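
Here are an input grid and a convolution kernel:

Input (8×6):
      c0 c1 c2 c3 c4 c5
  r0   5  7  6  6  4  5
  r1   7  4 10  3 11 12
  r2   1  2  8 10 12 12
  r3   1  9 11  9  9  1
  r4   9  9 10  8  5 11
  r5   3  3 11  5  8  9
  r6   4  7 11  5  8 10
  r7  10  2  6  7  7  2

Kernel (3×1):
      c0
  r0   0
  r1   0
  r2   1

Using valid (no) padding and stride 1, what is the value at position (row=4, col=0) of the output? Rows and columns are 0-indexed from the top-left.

The receptive field on the input at this output position is [9 / 3 / 4]. Elementwise product with the kernel and sum: 4·1.

4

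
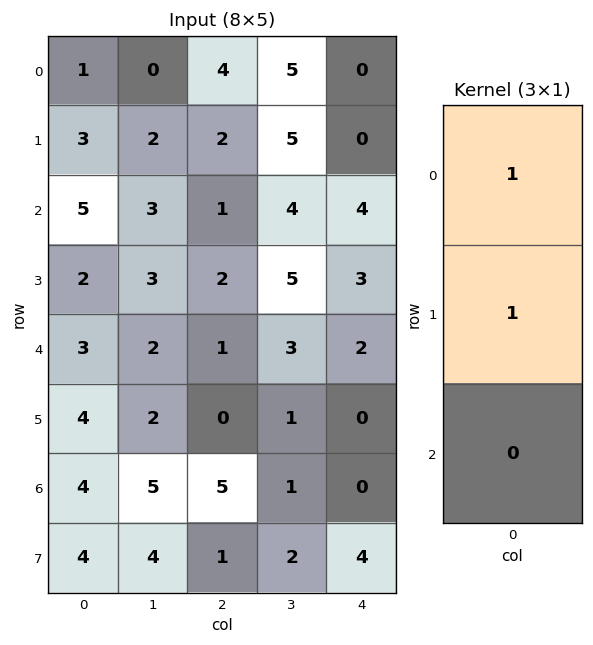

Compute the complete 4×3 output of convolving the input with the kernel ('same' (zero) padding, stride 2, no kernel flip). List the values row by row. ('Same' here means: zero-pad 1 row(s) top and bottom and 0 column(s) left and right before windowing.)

1 4 0
8 3 4
5 3 5
8 5 0

Output[0,0]: The receptive field on the zero-padded input at this output position is [0 / 1 / 3]. Elementwise product with the kernel and sum: 0·1 + 1·1.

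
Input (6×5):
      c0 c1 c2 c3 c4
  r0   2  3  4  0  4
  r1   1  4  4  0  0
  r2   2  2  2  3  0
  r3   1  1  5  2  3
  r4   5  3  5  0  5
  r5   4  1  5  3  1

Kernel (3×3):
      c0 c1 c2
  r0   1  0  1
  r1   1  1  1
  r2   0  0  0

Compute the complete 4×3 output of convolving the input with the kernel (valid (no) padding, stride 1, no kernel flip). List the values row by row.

15 11 12
11 11 9
11 13 12
19 11 18

Output[0,0]: The receptive field on the input at this output position is [2 3 4 / 1 4 4 / 2 2 2]. Elementwise product with the kernel and sum: 2·1 + 4·1 + 1·1 + 4·1 + 4·1.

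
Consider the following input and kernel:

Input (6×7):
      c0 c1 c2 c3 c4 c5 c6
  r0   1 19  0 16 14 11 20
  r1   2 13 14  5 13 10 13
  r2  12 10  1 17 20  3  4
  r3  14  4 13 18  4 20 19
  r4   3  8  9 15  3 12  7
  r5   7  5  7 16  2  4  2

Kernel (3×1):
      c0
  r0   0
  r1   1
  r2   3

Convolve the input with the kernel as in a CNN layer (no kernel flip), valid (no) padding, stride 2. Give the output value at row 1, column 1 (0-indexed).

40

The receptive field on the input at this output position is [1 / 13 / 9]. Elementwise product with the kernel and sum: 13·1 + 9·3.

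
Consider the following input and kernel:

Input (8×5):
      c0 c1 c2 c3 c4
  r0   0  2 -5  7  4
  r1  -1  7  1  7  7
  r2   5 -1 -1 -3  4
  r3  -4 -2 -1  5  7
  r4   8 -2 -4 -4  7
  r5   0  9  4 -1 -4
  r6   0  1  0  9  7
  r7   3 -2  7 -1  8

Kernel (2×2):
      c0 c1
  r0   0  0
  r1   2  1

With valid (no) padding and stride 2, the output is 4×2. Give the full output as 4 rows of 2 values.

5 9
-10 3
9 7
4 13

Output[0,0]: The receptive field on the input at this output position is [0 2 / -1 7]. Elementwise product with the kernel and sum: -1·2 + 7·1.
Output[0,1]: The receptive field on the input at this output position is [-5 7 / 1 7]. Elementwise product with the kernel and sum: 1·2 + 7·1.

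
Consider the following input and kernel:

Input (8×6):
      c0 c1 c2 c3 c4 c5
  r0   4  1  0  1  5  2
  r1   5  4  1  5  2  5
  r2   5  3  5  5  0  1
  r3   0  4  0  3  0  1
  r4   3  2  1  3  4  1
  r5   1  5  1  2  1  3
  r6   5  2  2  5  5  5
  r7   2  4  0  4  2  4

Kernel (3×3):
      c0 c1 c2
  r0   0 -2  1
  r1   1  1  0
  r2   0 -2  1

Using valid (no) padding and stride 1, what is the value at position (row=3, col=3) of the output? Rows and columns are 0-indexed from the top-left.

The receptive field on the input at this output position is [3 0 1 / 3 4 1 / 2 1 3]. Elementwise product with the kernel and sum: 0·-2 + 1·1 + 3·1 + 4·1 + 1·-2 + 3·1.

9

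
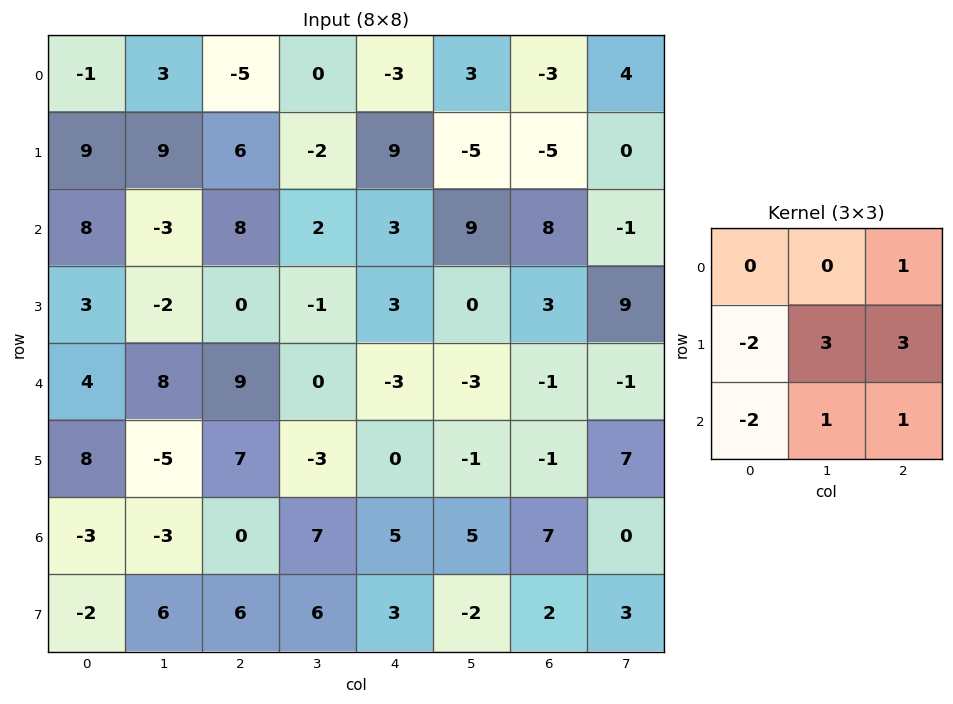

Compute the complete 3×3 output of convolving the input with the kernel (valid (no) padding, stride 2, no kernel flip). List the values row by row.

11 -5 -40
5 -12 13
2 -14 -5

Output[0,0]: The receptive field on the input at this output position is [-1 3 -5 / 9 9 6 / 8 -3 8]. Elementwise product with the kernel and sum: -5·1 + 9·-2 + 9·3 + 6·3 + 8·-2 + -3·1 + 8·1.
Output[0,1]: The receptive field on the input at this output position is [-5 0 -3 / 6 -2 9 / 8 2 3]. Elementwise product with the kernel and sum: -3·1 + 6·-2 + -2·3 + 9·3 + 8·-2 + 2·1 + 3·1.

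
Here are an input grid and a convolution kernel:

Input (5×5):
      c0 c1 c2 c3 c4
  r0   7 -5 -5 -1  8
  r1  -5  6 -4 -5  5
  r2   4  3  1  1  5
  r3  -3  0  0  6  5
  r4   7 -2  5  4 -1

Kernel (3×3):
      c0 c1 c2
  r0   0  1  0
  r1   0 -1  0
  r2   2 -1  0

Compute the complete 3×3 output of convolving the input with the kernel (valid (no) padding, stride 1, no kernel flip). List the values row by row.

-6 4 5
-3 -5 -12
19 -8 1

Output[0,0]: The receptive field on the input at this output position is [7 -5 -5 / -5 6 -4 / 4 3 1]. Elementwise product with the kernel and sum: -5·1 + 6·-1 + 4·2 + 3·-1.
Output[0,1]: The receptive field on the input at this output position is [-5 -5 -1 / 6 -4 -5 / 3 1 1]. Elementwise product with the kernel and sum: -5·1 + -4·-1 + 3·2 + 1·-1.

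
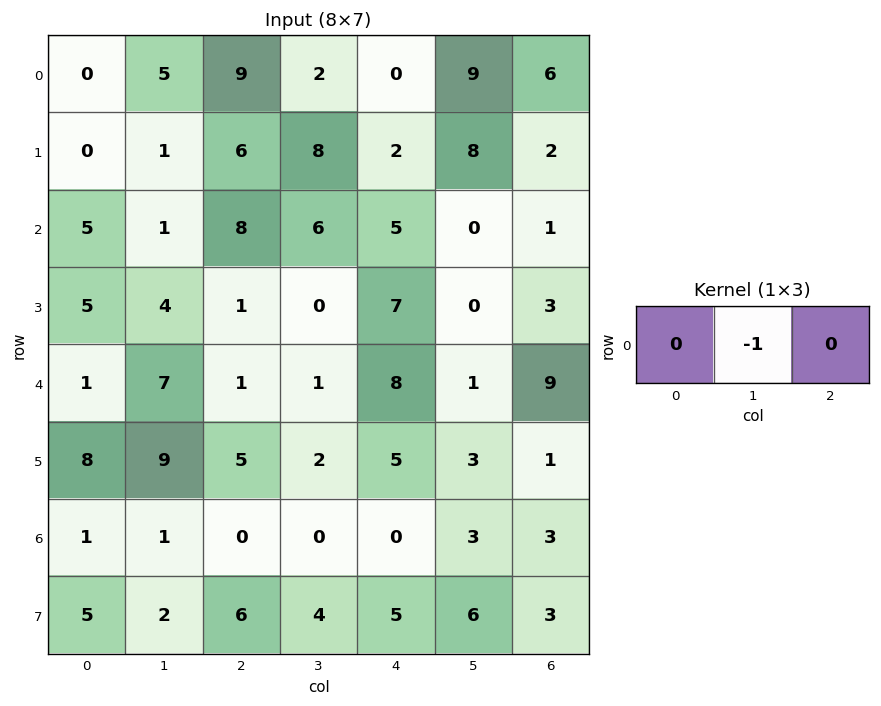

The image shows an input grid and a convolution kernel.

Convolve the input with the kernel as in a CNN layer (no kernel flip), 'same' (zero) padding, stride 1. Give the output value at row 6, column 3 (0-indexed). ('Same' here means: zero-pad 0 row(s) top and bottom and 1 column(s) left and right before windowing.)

The receptive field on the zero-padded input at this output position is [0 0 0]. Elementwise product with the kernel and sum: 0·-1.

0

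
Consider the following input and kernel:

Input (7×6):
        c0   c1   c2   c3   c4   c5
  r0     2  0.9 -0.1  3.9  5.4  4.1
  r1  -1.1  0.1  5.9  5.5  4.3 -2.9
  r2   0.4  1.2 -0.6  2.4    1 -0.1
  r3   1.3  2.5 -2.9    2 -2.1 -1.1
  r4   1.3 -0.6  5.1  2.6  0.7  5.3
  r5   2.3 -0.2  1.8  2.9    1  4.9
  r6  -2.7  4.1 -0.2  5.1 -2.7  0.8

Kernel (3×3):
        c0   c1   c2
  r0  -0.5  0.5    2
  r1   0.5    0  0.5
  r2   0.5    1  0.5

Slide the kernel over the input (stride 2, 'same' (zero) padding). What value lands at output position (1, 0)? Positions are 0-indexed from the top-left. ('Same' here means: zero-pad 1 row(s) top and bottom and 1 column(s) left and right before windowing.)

The receptive field on the zero-padded input at this output position is [0 -1.1 0.1 / 0 0.4 1.2 / 0 1.3 2.5]. Elementwise product with the kernel and sum: 0·-0.5 + -1.1·0.5 + 0.1·2 + 0·0.5 + 1.2·0.5 + 0·0.5 + 1.3·1 + 2.5·0.5.

2.8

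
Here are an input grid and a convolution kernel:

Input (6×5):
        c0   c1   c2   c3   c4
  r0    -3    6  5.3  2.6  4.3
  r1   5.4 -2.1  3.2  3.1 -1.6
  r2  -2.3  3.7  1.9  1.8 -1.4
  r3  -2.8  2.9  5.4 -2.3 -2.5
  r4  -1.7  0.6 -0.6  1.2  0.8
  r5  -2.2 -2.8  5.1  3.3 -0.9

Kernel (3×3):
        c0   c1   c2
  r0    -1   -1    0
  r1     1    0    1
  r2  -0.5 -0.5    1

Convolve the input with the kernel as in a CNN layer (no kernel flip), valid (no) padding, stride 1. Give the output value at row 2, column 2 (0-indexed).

-0.3

The receptive field on the input at this output position is [1.9 1.8 -1.4 / 5.4 -2.3 -2.5 / -0.6 1.2 0.8]. Elementwise product with the kernel and sum: 1.9·-1 + 1.8·-1 + 5.4·1 + -2.5·1 + -0.6·-0.5 + 1.2·-0.5 + 0.8·1.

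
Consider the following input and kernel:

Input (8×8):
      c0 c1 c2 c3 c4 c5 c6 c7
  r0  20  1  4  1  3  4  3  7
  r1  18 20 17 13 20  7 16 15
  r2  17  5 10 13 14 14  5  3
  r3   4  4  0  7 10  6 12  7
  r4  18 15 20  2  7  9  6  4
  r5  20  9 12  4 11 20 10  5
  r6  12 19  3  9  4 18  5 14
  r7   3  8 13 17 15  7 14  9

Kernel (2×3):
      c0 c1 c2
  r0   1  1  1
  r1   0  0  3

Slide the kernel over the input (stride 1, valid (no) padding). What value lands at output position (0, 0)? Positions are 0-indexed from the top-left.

76

The receptive field on the input at this output position is [20 1 4 / 18 20 17]. Elementwise product with the kernel and sum: 20·1 + 1·1 + 4·1 + 17·3.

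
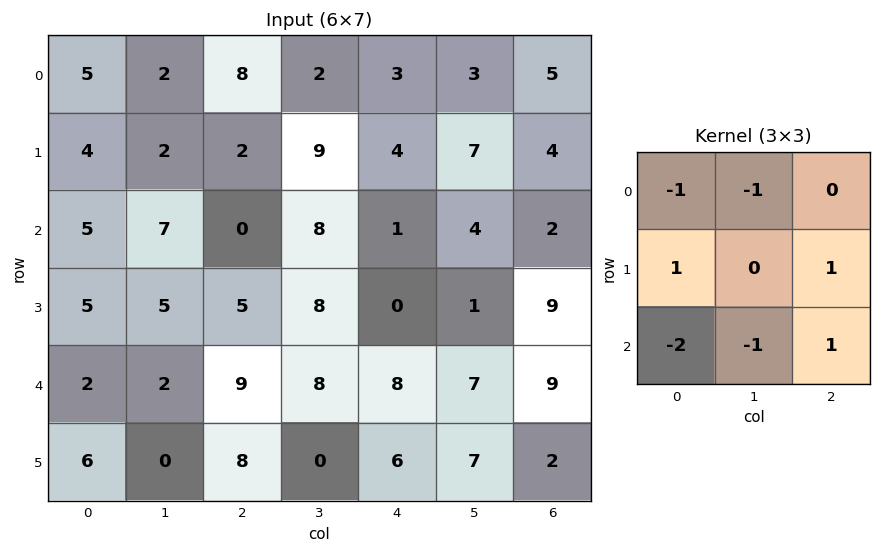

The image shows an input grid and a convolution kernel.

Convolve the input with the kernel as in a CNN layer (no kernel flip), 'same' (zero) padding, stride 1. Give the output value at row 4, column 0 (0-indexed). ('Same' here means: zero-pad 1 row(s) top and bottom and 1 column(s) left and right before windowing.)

-9

The receptive field on the zero-padded input at this output position is [0 5 5 / 0 2 2 / 0 6 0]. Elementwise product with the kernel and sum: 0·-1 + 5·-1 + 0·1 + 2·1 + 0·-2 + 6·-1 + 0·1.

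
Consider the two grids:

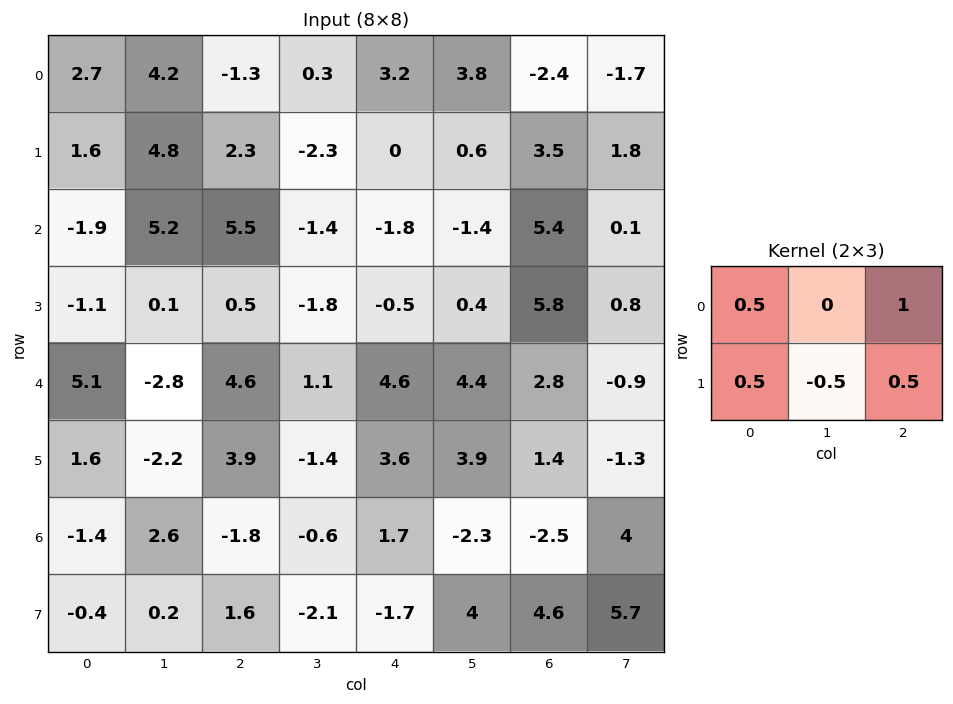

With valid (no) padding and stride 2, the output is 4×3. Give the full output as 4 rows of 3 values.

-0.4 4.85 0.65
4.2 1.85 6.95
11 11.35 5.65
-2 1.8 -2.2

Output[0,0]: The receptive field on the input at this output position is [2.7 4.2 -1.3 / 1.6 4.8 2.3]. Elementwise product with the kernel and sum: 2.7·0.5 + -1.3·1 + 1.6·0.5 + 4.8·-0.5 + 2.3·0.5.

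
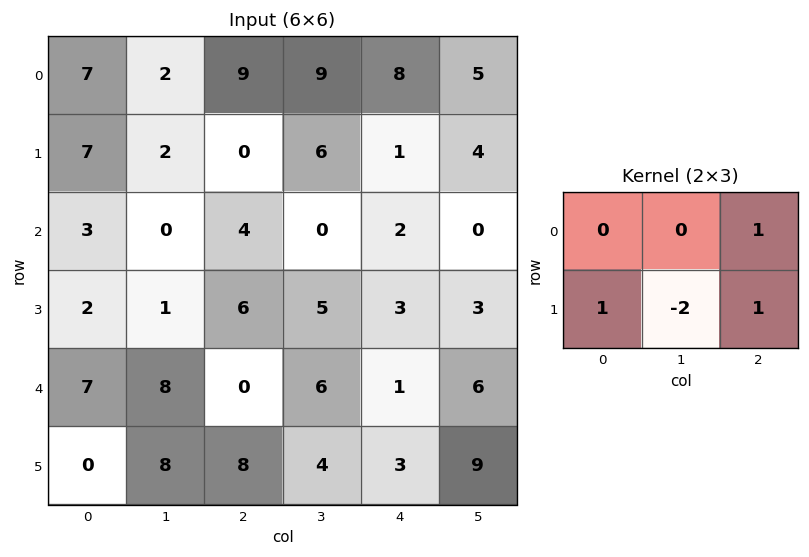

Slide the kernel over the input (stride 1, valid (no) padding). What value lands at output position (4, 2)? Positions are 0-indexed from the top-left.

4

The receptive field on the input at this output position is [0 6 1 / 8 4 3]. Elementwise product with the kernel and sum: 1·1 + 8·1 + 4·-2 + 3·1.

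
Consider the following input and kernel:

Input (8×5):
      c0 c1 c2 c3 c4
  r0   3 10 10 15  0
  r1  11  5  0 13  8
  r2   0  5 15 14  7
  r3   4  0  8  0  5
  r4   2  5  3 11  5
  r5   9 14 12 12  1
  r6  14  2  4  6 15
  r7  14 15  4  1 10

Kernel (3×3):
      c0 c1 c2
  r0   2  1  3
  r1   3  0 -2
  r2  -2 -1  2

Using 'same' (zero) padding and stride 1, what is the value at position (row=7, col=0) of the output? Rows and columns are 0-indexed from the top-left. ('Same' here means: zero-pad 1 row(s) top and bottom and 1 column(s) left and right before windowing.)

-10

The receptive field on the zero-padded input at this output position is [0 14 2 / 0 14 15 / 0 0 0]. Elementwise product with the kernel and sum: 0·2 + 14·1 + 2·3 + 0·3 + 15·-2 + 0·-2 + 0·-1 + 0·2.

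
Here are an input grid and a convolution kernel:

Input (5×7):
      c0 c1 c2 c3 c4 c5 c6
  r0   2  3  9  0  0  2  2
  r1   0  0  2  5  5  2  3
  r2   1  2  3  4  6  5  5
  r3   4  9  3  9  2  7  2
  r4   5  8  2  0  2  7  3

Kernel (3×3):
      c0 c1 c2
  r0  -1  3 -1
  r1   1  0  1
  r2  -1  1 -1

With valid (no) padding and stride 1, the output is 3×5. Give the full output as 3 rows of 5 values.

Output[0,0]: The receptive field on the input at this output position is [2 3 9 / 0 0 2 / 1 2 3]. Elementwise product with the kernel and sum: 2·-1 + 3·3 + 9·-1 + 0·1 + 2·1 + 1·-1 + 2·1 + 3·-1.

-2 26 -7 2 6
4 -8 21 3 12
10 15 4 20 10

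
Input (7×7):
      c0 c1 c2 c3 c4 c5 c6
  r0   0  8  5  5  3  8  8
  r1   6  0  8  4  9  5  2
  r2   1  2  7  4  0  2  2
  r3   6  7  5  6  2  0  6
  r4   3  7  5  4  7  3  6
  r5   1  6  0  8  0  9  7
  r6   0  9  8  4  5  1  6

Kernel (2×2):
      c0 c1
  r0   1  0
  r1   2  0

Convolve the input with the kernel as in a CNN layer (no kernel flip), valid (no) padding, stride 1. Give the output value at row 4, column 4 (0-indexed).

The receptive field on the input at this output position is [7 3 / 0 9]. Elementwise product with the kernel and sum: 7·1 + 0·2.

7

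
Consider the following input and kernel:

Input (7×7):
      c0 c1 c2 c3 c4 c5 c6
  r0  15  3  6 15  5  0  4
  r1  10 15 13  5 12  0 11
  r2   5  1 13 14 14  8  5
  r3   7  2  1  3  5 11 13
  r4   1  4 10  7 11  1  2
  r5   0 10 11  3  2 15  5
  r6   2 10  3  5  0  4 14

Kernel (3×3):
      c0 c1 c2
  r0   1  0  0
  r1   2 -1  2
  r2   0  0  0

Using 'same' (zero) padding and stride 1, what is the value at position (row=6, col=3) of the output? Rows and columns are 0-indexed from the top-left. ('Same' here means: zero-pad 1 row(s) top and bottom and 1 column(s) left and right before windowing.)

12

The receptive field on the zero-padded input at this output position is [11 3 2 / 3 5 0 / 0 0 0]. Elementwise product with the kernel and sum: 11·1 + 3·2 + 5·-1 + 0·2.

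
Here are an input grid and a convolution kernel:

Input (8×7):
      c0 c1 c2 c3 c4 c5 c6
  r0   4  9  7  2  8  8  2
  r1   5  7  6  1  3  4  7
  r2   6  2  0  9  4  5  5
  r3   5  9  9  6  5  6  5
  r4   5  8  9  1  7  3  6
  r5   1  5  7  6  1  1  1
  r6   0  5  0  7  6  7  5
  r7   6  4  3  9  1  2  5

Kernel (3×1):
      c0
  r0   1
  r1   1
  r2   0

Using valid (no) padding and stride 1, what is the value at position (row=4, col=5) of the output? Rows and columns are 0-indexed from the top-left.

The receptive field on the input at this output position is [3 / 1 / 7]. Elementwise product with the kernel and sum: 3·1 + 1·1.

4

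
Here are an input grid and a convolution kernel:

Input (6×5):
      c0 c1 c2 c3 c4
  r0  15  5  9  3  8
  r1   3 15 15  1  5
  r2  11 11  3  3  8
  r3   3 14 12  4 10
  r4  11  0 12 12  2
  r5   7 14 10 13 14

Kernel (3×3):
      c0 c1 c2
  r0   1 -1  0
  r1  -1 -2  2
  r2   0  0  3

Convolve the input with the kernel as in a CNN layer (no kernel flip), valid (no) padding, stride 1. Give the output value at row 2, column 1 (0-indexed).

14

The receptive field on the input at this output position is [11 3 3 / 14 12 4 / 0 12 12]. Elementwise product with the kernel and sum: 11·1 + 3·-1 + 14·-1 + 12·-2 + 4·2 + 12·3.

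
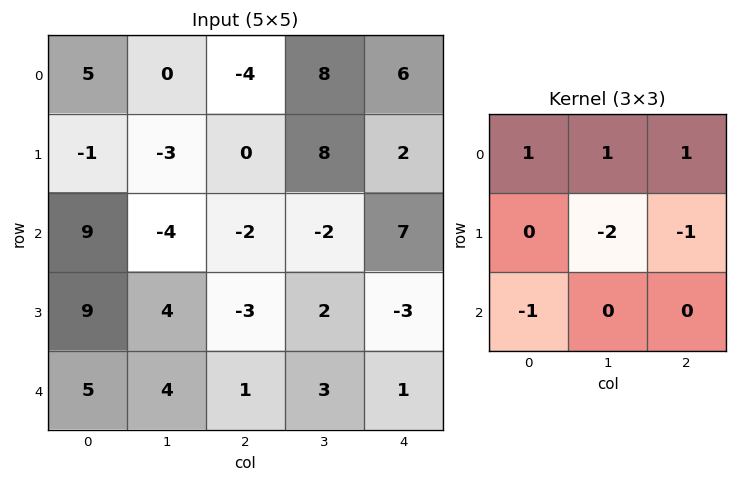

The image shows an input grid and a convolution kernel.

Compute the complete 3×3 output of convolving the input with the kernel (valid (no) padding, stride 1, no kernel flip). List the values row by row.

-2 0 -6
-3 7 10
-7 -8 1

Output[0,0]: The receptive field on the input at this output position is [5 0 -4 / -1 -3 0 / 9 -4 -2]. Elementwise product with the kernel and sum: 5·1 + 0·1 + -4·1 + -3·-2 + 0·-1 + 9·-1.
Output[0,1]: The receptive field on the input at this output position is [0 -4 8 / -3 0 8 / -4 -2 -2]. Elementwise product with the kernel and sum: 0·1 + -4·1 + 8·1 + 0·-2 + 8·-1 + -4·-1.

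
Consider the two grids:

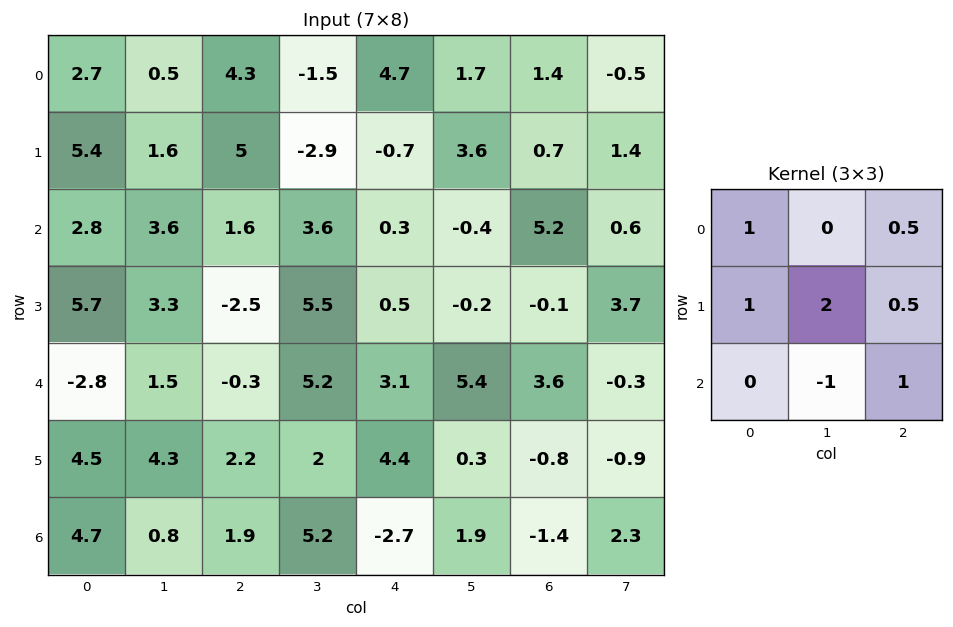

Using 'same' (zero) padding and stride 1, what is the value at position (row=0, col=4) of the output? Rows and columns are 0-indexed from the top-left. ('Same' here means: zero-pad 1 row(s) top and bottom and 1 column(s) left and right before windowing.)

13.05

The receptive field on the zero-padded input at this output position is [0 0 0 / -1.5 4.7 1.7 / -2.9 -0.7 3.6]. Elementwise product with the kernel and sum: 0·1 + 0·0.5 + -1.5·1 + 4.7·2 + 1.7·0.5 + -0.7·-1 + 3.6·1.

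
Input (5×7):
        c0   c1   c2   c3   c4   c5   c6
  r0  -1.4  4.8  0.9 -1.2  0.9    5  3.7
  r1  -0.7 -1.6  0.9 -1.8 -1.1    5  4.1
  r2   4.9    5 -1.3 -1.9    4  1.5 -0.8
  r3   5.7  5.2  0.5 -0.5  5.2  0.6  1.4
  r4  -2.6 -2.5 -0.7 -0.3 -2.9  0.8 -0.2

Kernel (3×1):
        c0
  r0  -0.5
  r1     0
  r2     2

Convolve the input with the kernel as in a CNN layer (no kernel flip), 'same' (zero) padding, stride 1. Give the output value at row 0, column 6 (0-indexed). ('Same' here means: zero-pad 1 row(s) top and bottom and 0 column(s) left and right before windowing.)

The receptive field on the zero-padded input at this output position is [0 / 3.7 / 4.1]. Elementwise product with the kernel and sum: 0·-0.5 + 4.1·2.

8.2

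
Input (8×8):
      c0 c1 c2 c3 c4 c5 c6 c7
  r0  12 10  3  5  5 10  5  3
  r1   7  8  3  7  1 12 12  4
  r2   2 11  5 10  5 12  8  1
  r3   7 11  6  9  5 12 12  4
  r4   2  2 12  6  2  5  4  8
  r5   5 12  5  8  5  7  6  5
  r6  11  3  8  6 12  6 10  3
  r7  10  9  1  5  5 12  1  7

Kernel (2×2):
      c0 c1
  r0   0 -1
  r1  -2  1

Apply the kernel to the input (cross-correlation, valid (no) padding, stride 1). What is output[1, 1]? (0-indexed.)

-20

The receptive field on the input at this output position is [8 3 / 11 5]. Elementwise product with the kernel and sum: 3·-1 + 11·-2 + 5·1.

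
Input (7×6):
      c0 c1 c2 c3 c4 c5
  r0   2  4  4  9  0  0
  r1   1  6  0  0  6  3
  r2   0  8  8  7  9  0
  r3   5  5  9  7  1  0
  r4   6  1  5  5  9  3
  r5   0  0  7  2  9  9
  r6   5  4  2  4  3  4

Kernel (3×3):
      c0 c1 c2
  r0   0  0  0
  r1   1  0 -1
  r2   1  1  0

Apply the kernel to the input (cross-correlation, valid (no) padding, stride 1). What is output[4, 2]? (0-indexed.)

4

The receptive field on the input at this output position is [5 5 9 / 7 2 9 / 2 4 3]. Elementwise product with the kernel and sum: 7·1 + 9·-1 + 2·1 + 4·1.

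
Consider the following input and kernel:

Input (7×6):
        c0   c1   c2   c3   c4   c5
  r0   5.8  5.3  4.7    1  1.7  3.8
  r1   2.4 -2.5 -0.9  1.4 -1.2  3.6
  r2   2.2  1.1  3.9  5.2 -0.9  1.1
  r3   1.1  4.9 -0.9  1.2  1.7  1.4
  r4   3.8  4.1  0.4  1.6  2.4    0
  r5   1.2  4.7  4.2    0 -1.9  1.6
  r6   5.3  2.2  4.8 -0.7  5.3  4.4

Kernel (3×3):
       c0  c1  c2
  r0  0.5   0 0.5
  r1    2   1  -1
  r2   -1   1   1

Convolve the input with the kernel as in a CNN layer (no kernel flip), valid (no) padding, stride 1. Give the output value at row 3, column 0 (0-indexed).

The receptive field on the input at this output position is [1.1 4.9 -0.9 / 3.8 4.1 0.4 / 1.2 4.7 4.2]. Elementwise product with the kernel and sum: 1.1·0.5 + -0.9·0.5 + 3.8·2 + 4.1·1 + 0.4·-1 + 1.2·-1 + 4.7·1 + 4.2·1.

19.1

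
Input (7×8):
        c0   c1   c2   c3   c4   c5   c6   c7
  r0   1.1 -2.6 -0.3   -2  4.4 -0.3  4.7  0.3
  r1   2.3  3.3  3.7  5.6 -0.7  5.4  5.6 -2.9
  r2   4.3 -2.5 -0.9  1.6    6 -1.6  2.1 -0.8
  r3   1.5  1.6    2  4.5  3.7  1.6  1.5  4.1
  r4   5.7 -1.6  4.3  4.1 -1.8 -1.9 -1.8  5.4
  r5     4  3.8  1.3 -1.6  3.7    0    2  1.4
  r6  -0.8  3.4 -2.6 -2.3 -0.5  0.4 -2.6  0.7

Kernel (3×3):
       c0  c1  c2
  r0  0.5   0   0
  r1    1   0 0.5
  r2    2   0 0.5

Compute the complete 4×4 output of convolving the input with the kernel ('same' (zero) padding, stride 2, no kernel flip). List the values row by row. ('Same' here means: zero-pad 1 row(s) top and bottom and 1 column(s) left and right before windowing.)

Output[0,0]: The receptive field on the zero-padded input at this output position is [0 0 0 / 0 1.1 -2.6 / 0 2.3 3.3]. Elementwise product with the kernel and sum: 0·0.5 + 0·1 + -2.6·0.5 + 0·2 + 3.3·0.5.

0.35 5.8 11.75 9.2
-0.45 5.4 13.4 5.95
1.1 8.05 2.2 2.3
1.7 4.15 -2.9 0.75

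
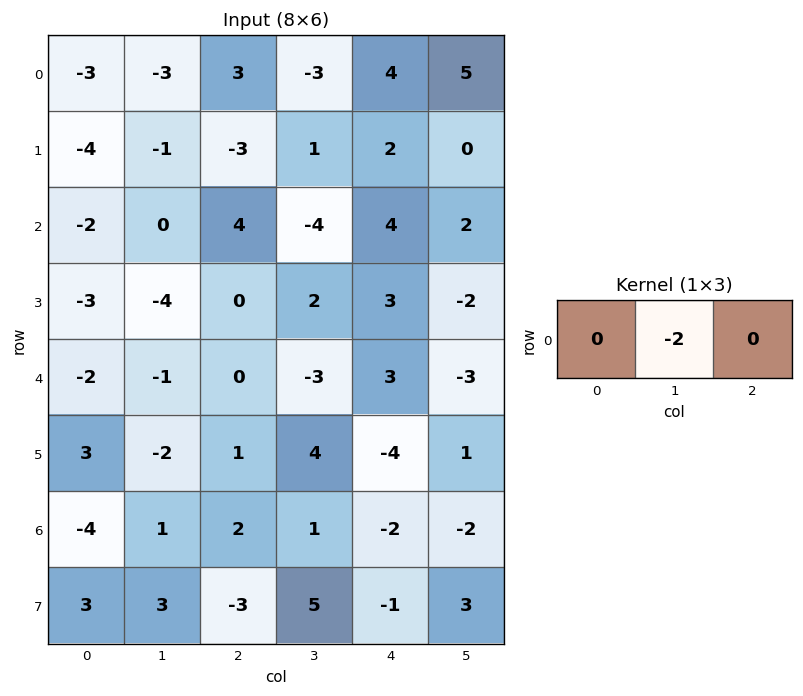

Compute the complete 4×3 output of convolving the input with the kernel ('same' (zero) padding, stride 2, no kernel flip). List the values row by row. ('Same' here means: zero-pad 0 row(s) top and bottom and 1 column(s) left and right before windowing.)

Output[0,0]: The receptive field on the zero-padded input at this output position is [0 -3 -3]. Elementwise product with the kernel and sum: -3·-2.

6 -6 -8
4 -8 -8
4 0 -6
8 -4 4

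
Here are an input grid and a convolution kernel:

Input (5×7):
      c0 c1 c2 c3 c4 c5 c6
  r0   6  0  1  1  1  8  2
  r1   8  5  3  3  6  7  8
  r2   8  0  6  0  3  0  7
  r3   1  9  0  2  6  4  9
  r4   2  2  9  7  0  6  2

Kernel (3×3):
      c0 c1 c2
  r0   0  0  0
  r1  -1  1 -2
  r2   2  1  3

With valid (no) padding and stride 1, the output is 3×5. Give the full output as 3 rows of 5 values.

Output[0,0]: The receptive field on the input at this output position is [6 0 1 / 8 5 3 / 8 0 6]. Elementwise product with the kernel and sum: 8·-1 + 5·1 + 3·-2 + 8·2 + 0·1 + 6·3.
Output[0,1]: The receptive field on the input at this output position is [0 1 1 / 5 3 3 / 0 6 0]. Elementwise product with the kernel and sum: 5·-1 + 3·1 + 3·-2 + 0·2 + 6·1 + 0·3.

25 -2 9 -8 12
-9 30 8 25 26
41 21 15 28 -8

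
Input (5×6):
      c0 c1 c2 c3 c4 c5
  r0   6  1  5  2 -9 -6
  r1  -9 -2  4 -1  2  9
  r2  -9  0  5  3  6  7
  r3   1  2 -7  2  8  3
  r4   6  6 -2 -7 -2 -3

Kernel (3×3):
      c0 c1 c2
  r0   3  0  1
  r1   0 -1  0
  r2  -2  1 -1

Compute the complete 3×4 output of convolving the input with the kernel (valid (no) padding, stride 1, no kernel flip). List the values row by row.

38 3 -6 -9
-16 -25 19 1
-28 3 18 23

Output[0,0]: The receptive field on the input at this output position is [6 1 5 / -9 -2 4 / -9 0 5]. Elementwise product with the kernel and sum: 6·3 + 5·1 + -2·-1 + -9·-2 + 0·1 + 5·-1.
Output[0,1]: The receptive field on the input at this output position is [1 5 2 / -2 4 -1 / 0 5 3]. Elementwise product with the kernel and sum: 1·3 + 2·1 + 4·-1 + 0·-2 + 5·1 + 3·-1.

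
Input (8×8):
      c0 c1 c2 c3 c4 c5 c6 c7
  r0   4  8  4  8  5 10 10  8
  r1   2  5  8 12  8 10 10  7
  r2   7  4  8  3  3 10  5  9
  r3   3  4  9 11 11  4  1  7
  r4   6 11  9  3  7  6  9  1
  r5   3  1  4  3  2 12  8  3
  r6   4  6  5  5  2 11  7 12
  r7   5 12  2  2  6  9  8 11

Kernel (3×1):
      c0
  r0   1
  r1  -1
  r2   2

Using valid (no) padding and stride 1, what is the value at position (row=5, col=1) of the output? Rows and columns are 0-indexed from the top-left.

19

The receptive field on the input at this output position is [1 / 6 / 12]. Elementwise product with the kernel and sum: 1·1 + 6·-1 + 12·2.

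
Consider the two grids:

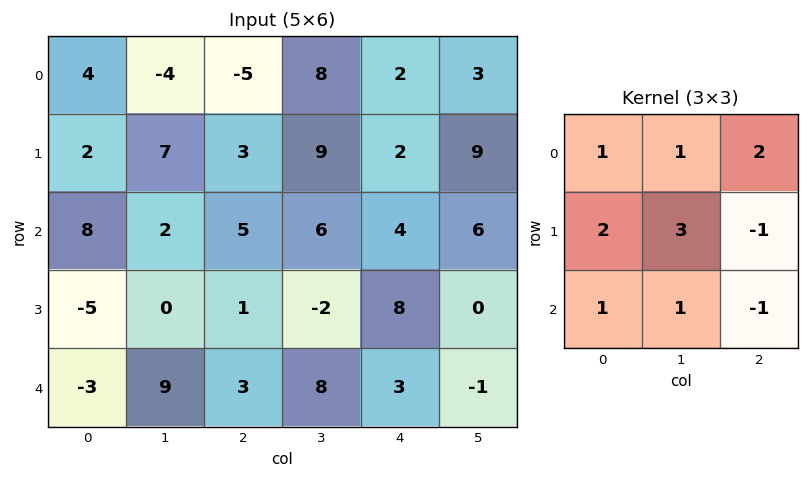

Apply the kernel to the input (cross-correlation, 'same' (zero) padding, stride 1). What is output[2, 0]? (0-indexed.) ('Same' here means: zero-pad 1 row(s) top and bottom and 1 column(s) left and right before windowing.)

33

The receptive field on the zero-padded input at this output position is [0 2 7 / 0 8 2 / 0 -5 0]. Elementwise product with the kernel and sum: 0·1 + 2·1 + 7·2 + 0·2 + 8·3 + 2·-1 + 0·1 + -5·1 + 0·-1.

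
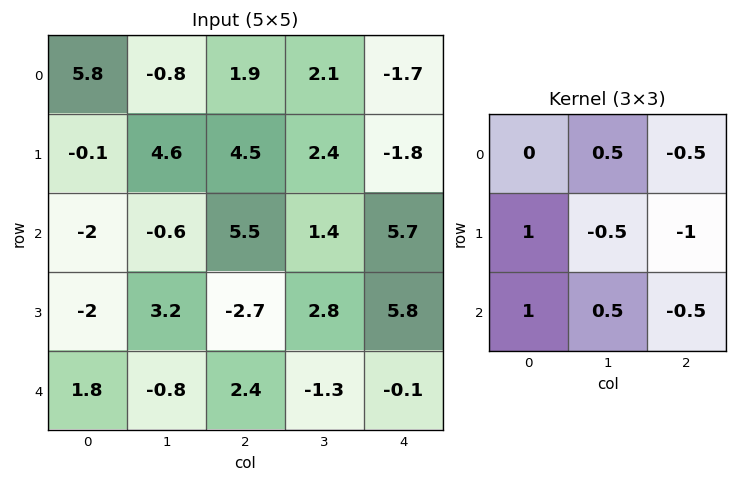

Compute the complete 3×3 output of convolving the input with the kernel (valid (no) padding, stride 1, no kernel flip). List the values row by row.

Output[0,0]: The receptive field on the input at this output position is [5.8 -0.8 1.9 / -0.1 4.6 4.5 / -2 -0.6 5.5]. Elementwise product with the kernel and sum: -0.8·0.5 + 1.9·-0.5 + -0.1·1 + 4.6·-0.5 + 4.5·-1 + -2·1 + -0.6·0.5 + 5.5·-0.5.
Output[0,1]: The receptive field on the input at this output position is [-0.8 1.9 2.1 / 4.6 4.5 2.4 / -0.6 5.5 1.4]. Elementwise product with the kernel and sum: 1.9·0.5 + 2.1·-0.5 + 4.6·1 + 4.5·-0.5 + 2.4·-1 + -0.6·1 + 5.5·0.5 + 1.4·-0.5.

-13.3 1.3 10.35
-6.2 -3.25 -3
-3.75 4.85 -10.25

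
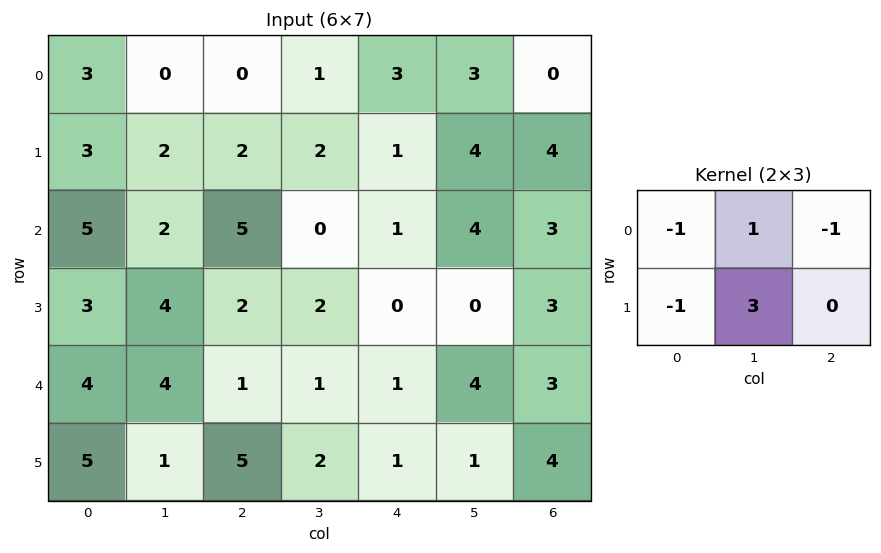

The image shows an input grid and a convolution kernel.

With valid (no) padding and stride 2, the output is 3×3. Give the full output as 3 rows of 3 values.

Output[0,0]: The receptive field on the input at this output position is [3 0 0 / 3 2 2]. Elementwise product with the kernel and sum: 3·-1 + 0·1 + 0·-1 + 3·-1 + 2·3.
Output[0,1]: The receptive field on the input at this output position is [0 1 3 / 2 2 1]. Elementwise product with the kernel and sum: 0·-1 + 1·1 + 3·-1 + 2·-1 + 2·3.

0 2 11
1 -2 0
-3 0 2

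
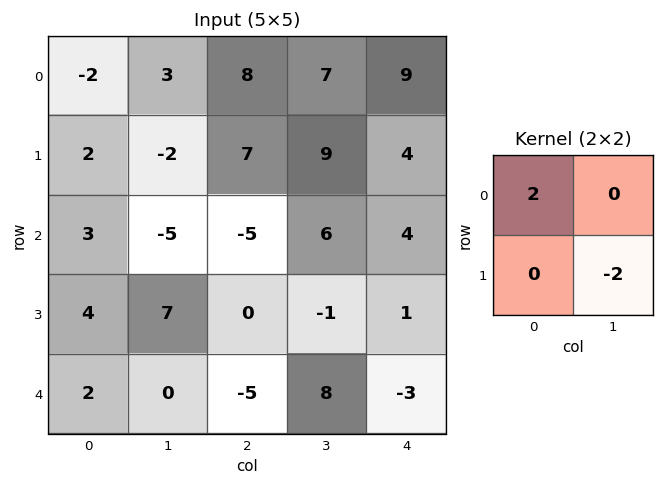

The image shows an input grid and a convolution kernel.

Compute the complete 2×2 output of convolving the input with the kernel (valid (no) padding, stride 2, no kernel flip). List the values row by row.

Output[0,0]: The receptive field on the input at this output position is [-2 3 / 2 -2]. Elementwise product with the kernel and sum: -2·2 + -2·-2.

0 -2
-8 -8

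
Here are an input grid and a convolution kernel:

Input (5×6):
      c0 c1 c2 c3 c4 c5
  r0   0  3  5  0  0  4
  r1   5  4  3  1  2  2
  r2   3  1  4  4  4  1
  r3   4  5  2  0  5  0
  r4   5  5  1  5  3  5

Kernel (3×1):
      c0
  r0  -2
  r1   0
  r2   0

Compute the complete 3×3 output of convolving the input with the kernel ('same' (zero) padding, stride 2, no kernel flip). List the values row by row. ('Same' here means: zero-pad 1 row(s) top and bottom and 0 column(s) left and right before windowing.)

Output[0,0]: The receptive field on the zero-padded input at this output position is [0 / 0 / 5]. Elementwise product with the kernel and sum: 0·-2.

0 0 0
-10 -6 -4
-8 -4 -10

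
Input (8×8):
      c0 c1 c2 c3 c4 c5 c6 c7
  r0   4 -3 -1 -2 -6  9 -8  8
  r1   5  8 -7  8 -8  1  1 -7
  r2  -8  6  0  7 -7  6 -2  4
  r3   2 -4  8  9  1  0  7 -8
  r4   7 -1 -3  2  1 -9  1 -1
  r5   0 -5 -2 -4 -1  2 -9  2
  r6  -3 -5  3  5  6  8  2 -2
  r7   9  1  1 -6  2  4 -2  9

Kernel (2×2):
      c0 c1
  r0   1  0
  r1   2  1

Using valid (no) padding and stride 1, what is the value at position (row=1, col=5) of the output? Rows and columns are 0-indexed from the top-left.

11

The receptive field on the input at this output position is [1 1 / 6 -2]. Elementwise product with the kernel and sum: 1·1 + 6·2 + -2·1.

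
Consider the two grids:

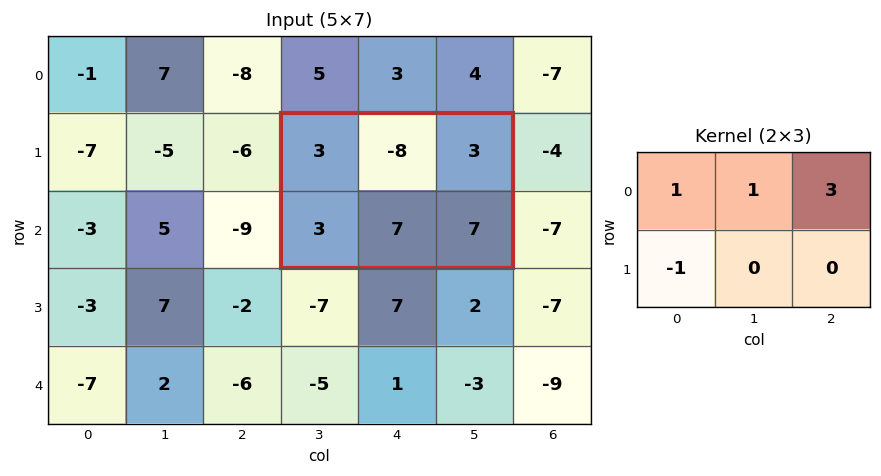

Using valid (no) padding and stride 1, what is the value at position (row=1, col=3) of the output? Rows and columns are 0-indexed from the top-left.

1

The receptive field on the input at this output position is [3 -8 3 / 3 7 7]. Elementwise product with the kernel and sum: 3·1 + -8·1 + 3·3 + 3·-1.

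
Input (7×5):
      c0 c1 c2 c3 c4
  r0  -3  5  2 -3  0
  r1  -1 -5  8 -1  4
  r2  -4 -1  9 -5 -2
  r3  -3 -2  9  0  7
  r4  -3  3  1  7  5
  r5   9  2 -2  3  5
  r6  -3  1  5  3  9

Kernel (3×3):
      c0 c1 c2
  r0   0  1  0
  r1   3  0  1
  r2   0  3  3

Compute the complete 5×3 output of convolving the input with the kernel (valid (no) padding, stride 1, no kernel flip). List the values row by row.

Output[0,0]: The receptive field on the input at this output position is [-3 5 2 / -1 -5 8 / -4 -1 9]. Elementwise product with the kernel and sum: 5·1 + -1·3 + 8·1 + -1·3 + 9·3.

34 -2 4
13 27 45
11 27 65
-10 28 32
46 34 42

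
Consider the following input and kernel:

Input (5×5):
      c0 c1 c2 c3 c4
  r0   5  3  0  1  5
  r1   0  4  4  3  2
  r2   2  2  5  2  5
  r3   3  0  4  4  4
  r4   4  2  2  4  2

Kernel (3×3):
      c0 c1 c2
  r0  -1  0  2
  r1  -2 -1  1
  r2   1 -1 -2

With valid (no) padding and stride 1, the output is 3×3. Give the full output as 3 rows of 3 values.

Output[0,0]: The receptive field on the input at this output position is [5 3 0 / 0 4 4 / 2 2 5]. Elementwise product with the kernel and sum: 5·-1 + 0·2 + 0·-2 + 4·-1 + 4·1 + 2·1 + 2·-1 + 5·-2.
Output[0,1]: The receptive field on the input at this output position is [3 0 1 / 4 4 3 / 2 5 2]. Elementwise product with the kernel and sum: 3·-1 + 1·2 + 4·-2 + 4·-1 + 3·1 + 2·1 + 5·-1 + 2·-2.

-15 -17 -6
2 -17 -15
4 -6 -9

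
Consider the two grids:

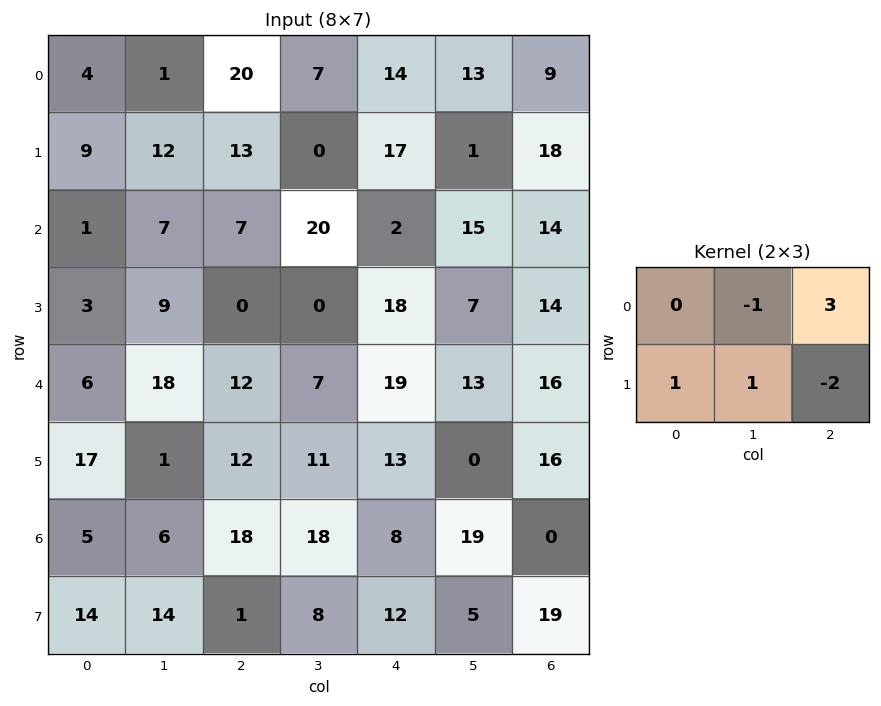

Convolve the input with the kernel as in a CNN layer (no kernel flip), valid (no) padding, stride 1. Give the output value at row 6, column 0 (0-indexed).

The receptive field on the input at this output position is [5 6 18 / 14 14 1]. Elementwise product with the kernel and sum: 6·-1 + 18·3 + 14·1 + 14·1 + 1·-2.

74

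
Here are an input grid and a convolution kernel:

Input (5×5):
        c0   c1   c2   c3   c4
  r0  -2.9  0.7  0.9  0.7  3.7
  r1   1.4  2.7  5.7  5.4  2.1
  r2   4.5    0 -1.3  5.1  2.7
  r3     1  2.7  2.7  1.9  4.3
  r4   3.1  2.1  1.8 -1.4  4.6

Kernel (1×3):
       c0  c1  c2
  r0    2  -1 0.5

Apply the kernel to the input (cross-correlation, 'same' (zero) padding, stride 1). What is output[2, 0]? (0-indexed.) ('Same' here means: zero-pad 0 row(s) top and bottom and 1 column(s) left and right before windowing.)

The receptive field on the zero-padded input at this output position is [0 4.5 0]. Elementwise product with the kernel and sum: 0·2 + 4.5·-1 + 0·0.5.

-4.5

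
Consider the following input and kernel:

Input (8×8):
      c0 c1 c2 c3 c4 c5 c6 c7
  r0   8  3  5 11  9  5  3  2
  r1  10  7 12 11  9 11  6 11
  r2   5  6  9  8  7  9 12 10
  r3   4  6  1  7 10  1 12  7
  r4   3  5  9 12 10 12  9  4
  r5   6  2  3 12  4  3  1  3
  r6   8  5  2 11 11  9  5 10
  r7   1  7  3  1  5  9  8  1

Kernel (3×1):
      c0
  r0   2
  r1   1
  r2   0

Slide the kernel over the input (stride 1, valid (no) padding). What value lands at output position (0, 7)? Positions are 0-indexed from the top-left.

15

The receptive field on the input at this output position is [2 / 11 / 10]. Elementwise product with the kernel and sum: 2·2 + 11·1.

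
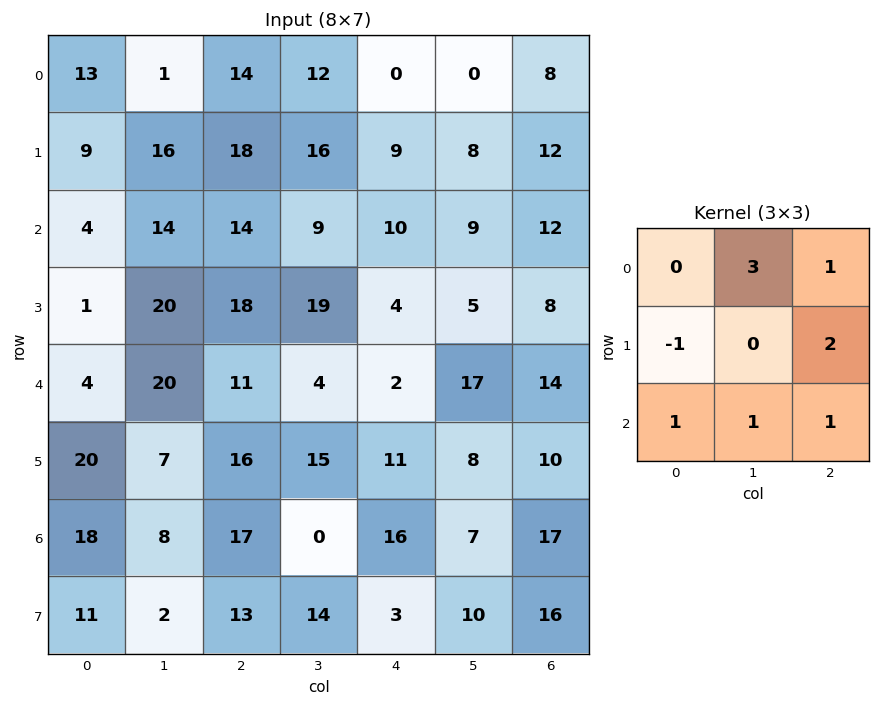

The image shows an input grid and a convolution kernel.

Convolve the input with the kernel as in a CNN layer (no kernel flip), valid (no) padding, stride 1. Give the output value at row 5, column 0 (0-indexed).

The receptive field on the input at this output position is [20 7 16 / 18 8 17 / 11 2 13]. Elementwise product with the kernel and sum: 7·3 + 16·1 + 18·-1 + 17·2 + 11·1 + 2·1 + 13·1.

79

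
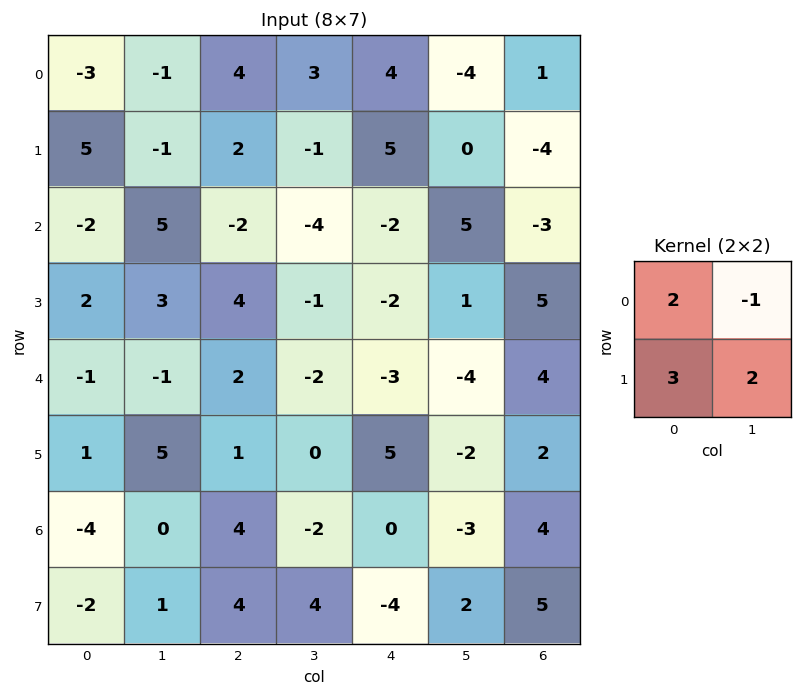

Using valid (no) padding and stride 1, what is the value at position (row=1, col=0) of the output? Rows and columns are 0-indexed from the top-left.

15

The receptive field on the input at this output position is [5 -1 / -2 5]. Elementwise product with the kernel and sum: 5·2 + -1·-1 + -2·3 + 5·2.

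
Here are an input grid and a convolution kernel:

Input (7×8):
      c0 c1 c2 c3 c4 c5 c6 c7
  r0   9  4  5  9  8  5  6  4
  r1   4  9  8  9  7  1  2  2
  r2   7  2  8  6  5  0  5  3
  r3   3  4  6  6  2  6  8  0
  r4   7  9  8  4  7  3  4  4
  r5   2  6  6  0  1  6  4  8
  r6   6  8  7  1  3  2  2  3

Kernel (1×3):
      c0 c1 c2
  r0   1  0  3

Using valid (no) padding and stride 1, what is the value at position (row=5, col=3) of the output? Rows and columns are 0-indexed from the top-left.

The receptive field on the input at this output position is [0 1 6]. Elementwise product with the kernel and sum: 0·1 + 6·3.

18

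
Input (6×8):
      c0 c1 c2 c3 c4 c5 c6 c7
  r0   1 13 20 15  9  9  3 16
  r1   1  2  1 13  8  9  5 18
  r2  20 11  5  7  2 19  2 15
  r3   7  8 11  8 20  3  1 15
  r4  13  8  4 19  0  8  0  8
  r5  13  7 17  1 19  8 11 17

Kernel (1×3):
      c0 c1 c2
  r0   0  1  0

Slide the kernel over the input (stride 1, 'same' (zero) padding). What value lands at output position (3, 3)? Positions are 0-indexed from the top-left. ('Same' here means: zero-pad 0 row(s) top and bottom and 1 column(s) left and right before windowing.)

The receptive field on the zero-padded input at this output position is [11 8 20]. Elementwise product with the kernel and sum: 8·1.

8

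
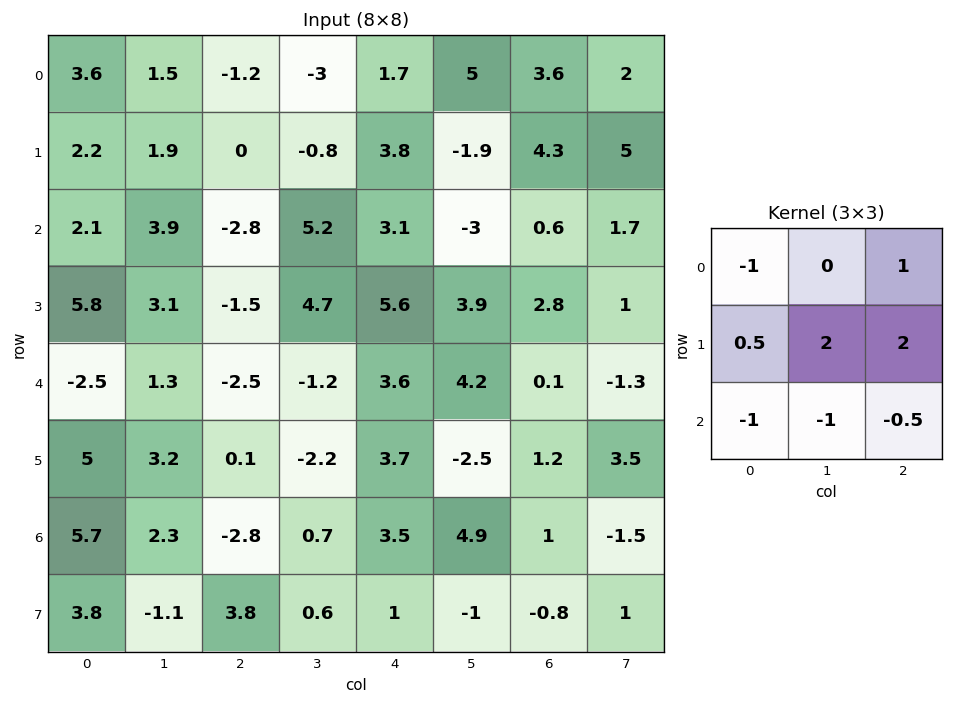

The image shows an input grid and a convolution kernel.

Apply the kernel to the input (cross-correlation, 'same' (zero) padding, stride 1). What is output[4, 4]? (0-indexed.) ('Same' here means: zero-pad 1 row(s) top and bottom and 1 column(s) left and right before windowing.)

13.95

The receptive field on the zero-padded input at this output position is [4.7 5.6 3.9 / -1.2 3.6 4.2 / -2.2 3.7 -2.5]. Elementwise product with the kernel and sum: 4.7·-1 + 3.9·1 + -1.2·0.5 + 3.6·2 + 4.2·2 + -2.2·-1 + 3.7·-1 + -2.5·-0.5.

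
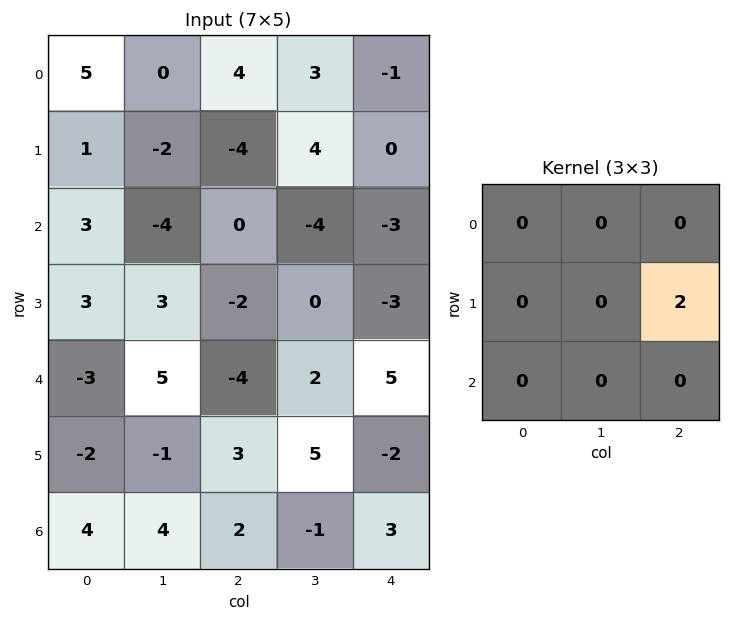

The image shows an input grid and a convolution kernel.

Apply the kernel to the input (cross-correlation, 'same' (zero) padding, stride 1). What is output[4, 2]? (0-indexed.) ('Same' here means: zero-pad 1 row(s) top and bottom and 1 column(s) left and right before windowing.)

The receptive field on the zero-padded input at this output position is [3 -2 0 / 5 -4 2 / -1 3 5]. Elementwise product with the kernel and sum: 2·2.

4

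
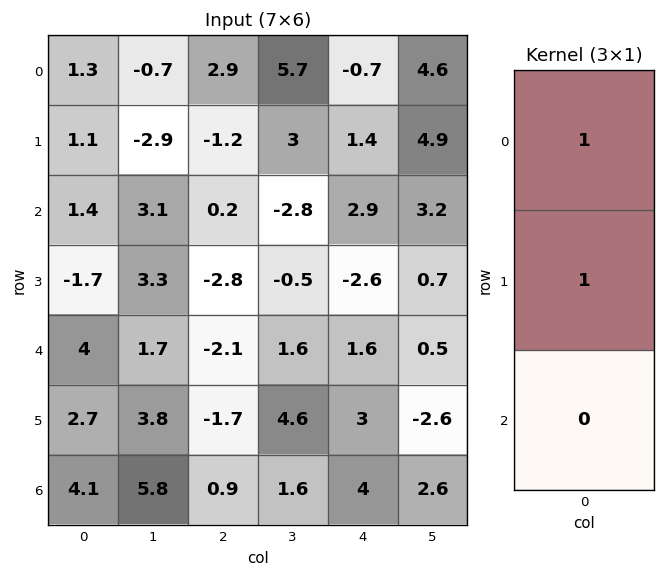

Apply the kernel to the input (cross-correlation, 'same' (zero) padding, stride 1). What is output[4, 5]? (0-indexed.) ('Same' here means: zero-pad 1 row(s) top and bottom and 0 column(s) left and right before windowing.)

1.2

The receptive field on the zero-padded input at this output position is [0.7 / 0.5 / -2.6]. Elementwise product with the kernel and sum: 0.7·1 + 0.5·1.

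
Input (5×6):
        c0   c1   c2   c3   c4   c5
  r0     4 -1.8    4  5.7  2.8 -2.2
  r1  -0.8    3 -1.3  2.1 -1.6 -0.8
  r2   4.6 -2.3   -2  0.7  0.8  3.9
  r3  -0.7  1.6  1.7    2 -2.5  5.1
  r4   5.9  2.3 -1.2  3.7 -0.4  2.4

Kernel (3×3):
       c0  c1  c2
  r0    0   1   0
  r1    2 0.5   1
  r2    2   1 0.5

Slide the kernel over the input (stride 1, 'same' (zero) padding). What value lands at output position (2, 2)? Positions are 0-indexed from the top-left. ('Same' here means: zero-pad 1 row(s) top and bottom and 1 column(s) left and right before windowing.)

The receptive field on the zero-padded input at this output position is [3 -1.3 2.1 / -2.3 -2 0.7 / 1.6 1.7 2]. Elementwise product with the kernel and sum: -1.3·1 + -2.3·2 + -2·0.5 + 0.7·1 + 1.6·2 + 1.7·1 + 2·0.5.

-0.3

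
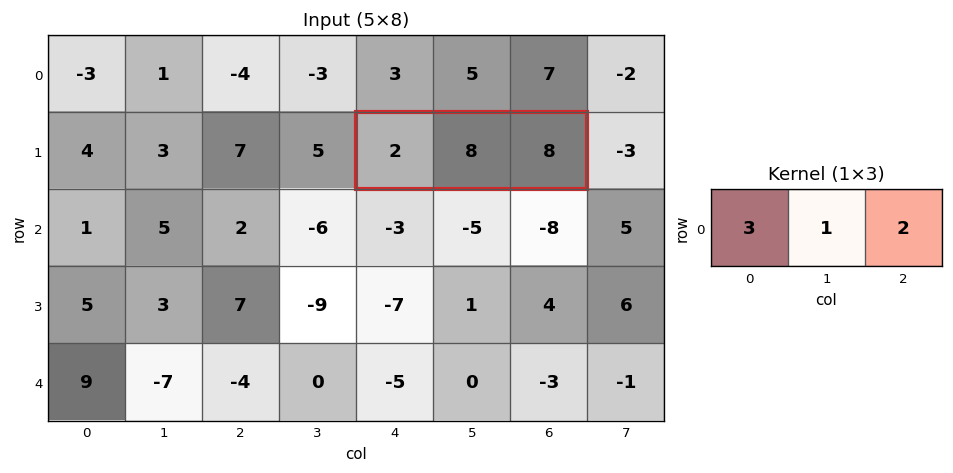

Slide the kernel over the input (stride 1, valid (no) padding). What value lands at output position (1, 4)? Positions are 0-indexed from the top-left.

The receptive field on the input at this output position is [2 8 8]. Elementwise product with the kernel and sum: 2·3 + 8·1 + 8·2.

30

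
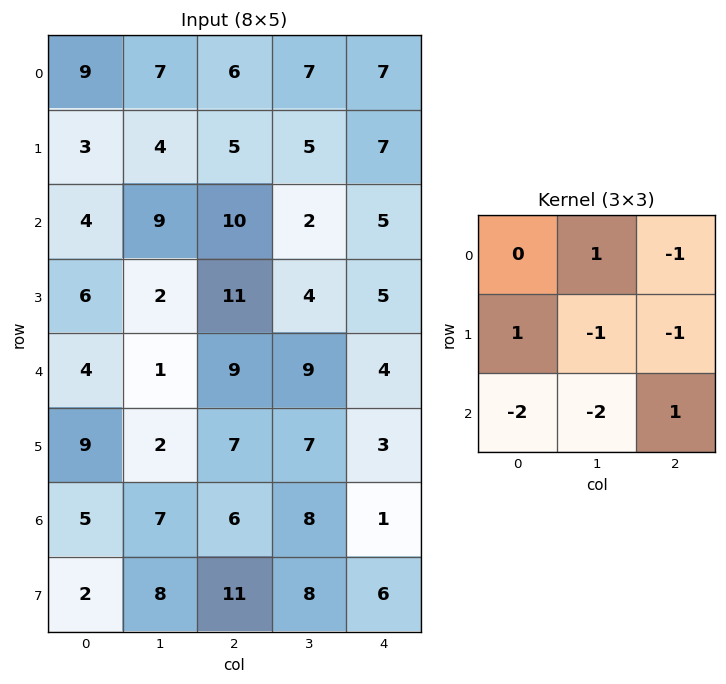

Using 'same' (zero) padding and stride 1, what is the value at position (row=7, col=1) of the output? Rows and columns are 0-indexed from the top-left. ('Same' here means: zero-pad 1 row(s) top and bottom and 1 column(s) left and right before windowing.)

-16

The receptive field on the zero-padded input at this output position is [5 7 6 / 2 8 11 / 0 0 0]. Elementwise product with the kernel and sum: 7·1 + 6·-1 + 2·1 + 8·-1 + 11·-1 + 0·-2 + 0·-2 + 0·1.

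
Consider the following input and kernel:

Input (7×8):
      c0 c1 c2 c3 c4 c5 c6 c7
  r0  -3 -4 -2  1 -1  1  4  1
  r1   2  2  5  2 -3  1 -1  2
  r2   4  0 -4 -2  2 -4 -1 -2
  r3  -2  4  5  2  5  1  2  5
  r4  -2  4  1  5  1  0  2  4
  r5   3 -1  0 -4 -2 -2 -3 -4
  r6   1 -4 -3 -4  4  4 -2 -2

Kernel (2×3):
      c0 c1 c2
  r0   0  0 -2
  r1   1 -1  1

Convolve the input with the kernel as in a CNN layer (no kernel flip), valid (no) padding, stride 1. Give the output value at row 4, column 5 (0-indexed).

-11

The receptive field on the input at this output position is [0 2 4 / -2 -3 -4]. Elementwise product with the kernel and sum: 4·-2 + -2·1 + -3·-1 + -4·1.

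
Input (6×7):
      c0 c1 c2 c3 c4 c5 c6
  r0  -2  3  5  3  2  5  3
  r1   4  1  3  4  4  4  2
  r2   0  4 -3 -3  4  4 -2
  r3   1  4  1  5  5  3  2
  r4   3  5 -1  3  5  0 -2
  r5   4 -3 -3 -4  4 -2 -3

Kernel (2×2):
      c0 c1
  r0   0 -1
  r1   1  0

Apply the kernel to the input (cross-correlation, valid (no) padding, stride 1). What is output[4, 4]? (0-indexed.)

4

The receptive field on the input at this output position is [5 0 / 4 -2]. Elementwise product with the kernel and sum: 0·-1 + 4·1.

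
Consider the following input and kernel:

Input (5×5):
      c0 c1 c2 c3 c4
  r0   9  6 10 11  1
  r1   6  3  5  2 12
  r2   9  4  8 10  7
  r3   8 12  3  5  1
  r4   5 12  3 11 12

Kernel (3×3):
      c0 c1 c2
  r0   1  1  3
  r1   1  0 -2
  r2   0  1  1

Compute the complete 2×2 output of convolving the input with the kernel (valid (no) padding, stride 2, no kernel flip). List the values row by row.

53 22
54 63

Output[0,0]: The receptive field on the input at this output position is [9 6 10 / 6 3 5 / 9 4 8]. Elementwise product with the kernel and sum: 9·1 + 6·1 + 10·3 + 6·1 + 5·-2 + 4·1 + 8·1.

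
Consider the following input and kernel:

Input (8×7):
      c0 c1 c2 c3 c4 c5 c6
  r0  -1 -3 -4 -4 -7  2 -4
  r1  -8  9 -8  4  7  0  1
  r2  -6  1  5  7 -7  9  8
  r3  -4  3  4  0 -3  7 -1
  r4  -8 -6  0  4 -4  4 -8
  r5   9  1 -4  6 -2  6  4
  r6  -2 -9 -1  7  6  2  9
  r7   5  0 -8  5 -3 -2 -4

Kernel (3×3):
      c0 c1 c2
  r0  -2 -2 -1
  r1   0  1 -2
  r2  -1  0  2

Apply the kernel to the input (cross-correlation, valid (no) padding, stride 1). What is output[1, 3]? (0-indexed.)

The receptive field on the input at this output position is [4 7 0 / 7 -7 9 / 0 -3 7]. Elementwise product with the kernel and sum: 4·-2 + 7·-2 + 0·-1 + -7·1 + 9·-2 + 0·-1 + 7·2.

-33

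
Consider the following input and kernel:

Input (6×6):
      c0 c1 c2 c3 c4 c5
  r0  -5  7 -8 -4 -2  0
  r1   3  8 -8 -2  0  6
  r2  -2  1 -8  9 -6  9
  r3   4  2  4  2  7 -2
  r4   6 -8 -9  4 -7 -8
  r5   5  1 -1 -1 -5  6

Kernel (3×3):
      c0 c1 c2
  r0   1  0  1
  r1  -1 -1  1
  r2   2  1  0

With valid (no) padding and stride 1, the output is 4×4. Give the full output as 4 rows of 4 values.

-35 -5 -7 16
-2 30 -5 21
-8 -19 -27 8
12 26 6 -12

Output[0,0]: The receptive field on the input at this output position is [-5 7 -8 / 3 8 -8 / -2 1 -8]. Elementwise product with the kernel and sum: -5·1 + -8·1 + 3·-1 + 8·-1 + -8·1 + -2·2 + 1·1.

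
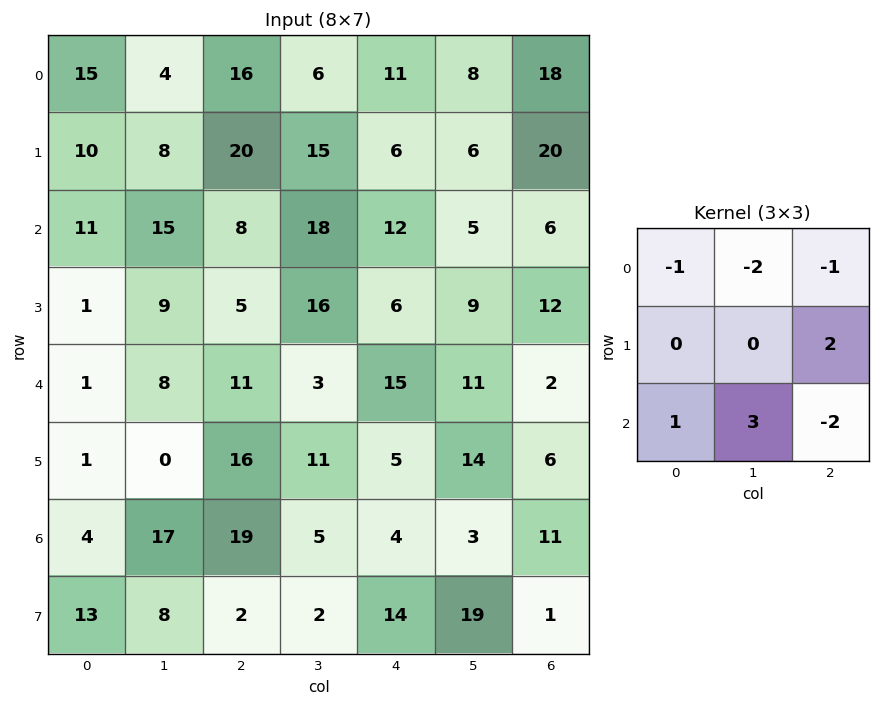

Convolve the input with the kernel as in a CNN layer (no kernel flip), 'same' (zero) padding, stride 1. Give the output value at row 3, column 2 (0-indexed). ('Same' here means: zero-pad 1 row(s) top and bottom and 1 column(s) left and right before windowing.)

The receptive field on the zero-padded input at this output position is [15 8 18 / 9 5 16 / 8 11 3]. Elementwise product with the kernel and sum: 15·-1 + 8·-2 + 18·-1 + 16·2 + 8·1 + 11·3 + 3·-2.

18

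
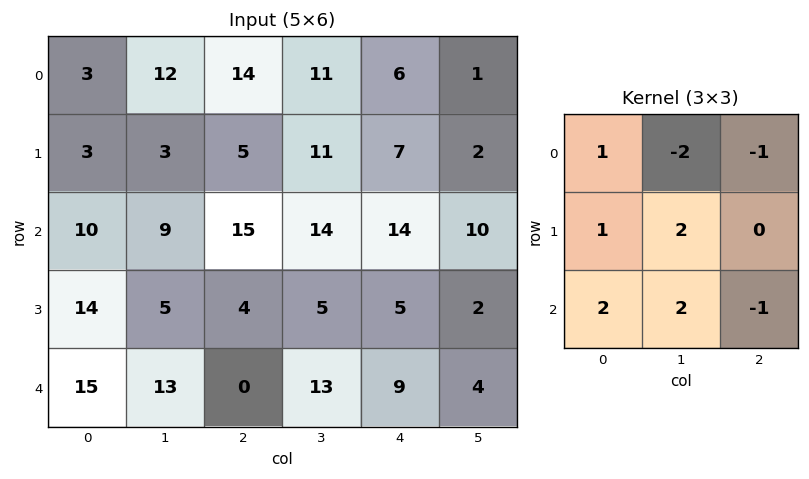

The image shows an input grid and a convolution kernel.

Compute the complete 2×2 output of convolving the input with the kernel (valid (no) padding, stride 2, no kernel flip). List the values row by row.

-3 57
57 4

Output[0,0]: The receptive field on the input at this output position is [3 12 14 / 3 3 5 / 10 9 15]. Elementwise product with the kernel and sum: 3·1 + 12·-2 + 14·-1 + 3·1 + 3·2 + 10·2 + 9·2 + 15·-1.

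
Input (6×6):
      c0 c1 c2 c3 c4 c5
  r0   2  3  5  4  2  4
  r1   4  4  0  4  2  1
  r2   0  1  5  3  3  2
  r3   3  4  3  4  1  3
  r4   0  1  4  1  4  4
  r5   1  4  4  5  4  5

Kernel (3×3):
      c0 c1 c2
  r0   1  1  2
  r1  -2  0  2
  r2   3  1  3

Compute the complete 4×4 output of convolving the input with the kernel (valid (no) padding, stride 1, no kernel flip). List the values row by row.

23 33 44 26
40 43 20 28
24 22 35 27
40 46 38 51

Output[0,0]: The receptive field on the input at this output position is [2 3 5 / 4 4 0 / 0 1 5]. Elementwise product with the kernel and sum: 2·1 + 3·1 + 5·2 + 4·-2 + 0·2 + 0·3 + 1·1 + 5·3.
Output[0,1]: The receptive field on the input at this output position is [3 5 4 / 4 0 4 / 1 5 3]. Elementwise product with the kernel and sum: 3·1 + 5·1 + 4·2 + 4·-2 + 4·2 + 1·3 + 5·1 + 3·3.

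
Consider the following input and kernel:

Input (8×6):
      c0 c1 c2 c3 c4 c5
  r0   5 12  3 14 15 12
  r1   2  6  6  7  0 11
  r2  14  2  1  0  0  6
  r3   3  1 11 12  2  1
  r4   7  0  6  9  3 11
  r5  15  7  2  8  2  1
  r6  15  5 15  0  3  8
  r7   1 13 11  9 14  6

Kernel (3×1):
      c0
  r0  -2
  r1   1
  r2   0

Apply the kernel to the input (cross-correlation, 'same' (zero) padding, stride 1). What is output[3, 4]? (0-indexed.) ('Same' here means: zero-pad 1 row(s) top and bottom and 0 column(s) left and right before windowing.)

The receptive field on the zero-padded input at this output position is [0 / 2 / 3]. Elementwise product with the kernel and sum: 0·-2 + 2·1.

2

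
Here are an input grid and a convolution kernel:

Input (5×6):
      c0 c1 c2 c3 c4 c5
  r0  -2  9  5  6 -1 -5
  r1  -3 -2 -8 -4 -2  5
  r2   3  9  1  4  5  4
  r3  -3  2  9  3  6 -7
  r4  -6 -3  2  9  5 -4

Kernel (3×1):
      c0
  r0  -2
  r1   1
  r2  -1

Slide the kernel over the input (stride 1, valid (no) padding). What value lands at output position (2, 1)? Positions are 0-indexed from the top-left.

The receptive field on the input at this output position is [9 / 2 / -3]. Elementwise product with the kernel and sum: 9·-2 + 2·1 + -3·-1.

-13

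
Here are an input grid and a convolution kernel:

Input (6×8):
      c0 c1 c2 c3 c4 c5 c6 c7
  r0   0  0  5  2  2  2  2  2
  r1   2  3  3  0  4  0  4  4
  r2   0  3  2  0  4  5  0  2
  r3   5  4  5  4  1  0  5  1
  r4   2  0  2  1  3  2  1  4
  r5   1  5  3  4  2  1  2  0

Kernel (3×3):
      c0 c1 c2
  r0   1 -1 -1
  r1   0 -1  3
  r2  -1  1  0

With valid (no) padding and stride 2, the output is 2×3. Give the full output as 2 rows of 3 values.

4 11 11
4 -4 13

Output[0,0]: The receptive field on the input at this output position is [0 0 5 / 2 3 3 / 0 3 2]. Elementwise product with the kernel and sum: 0·1 + 0·-1 + 5·-1 + 3·-1 + 3·3 + 0·-1 + 3·1.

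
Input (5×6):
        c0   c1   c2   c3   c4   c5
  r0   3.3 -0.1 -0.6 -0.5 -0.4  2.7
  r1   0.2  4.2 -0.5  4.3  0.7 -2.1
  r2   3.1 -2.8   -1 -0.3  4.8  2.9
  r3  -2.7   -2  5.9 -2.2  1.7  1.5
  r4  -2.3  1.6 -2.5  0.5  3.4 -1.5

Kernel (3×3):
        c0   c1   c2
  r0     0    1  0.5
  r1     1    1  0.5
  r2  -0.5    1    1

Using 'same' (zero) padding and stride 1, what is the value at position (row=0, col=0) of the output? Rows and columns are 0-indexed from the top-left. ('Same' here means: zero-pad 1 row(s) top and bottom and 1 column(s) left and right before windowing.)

The receptive field on the zero-padded input at this output position is [0 0 0 / 0 3.3 -0.1 / 0 0.2 4.2]. Elementwise product with the kernel and sum: 0·1 + 0·0.5 + 0·1 + 3.3·1 + -0.1·0.5 + 0·-0.5 + 0.2·1 + 4.2·1.

7.65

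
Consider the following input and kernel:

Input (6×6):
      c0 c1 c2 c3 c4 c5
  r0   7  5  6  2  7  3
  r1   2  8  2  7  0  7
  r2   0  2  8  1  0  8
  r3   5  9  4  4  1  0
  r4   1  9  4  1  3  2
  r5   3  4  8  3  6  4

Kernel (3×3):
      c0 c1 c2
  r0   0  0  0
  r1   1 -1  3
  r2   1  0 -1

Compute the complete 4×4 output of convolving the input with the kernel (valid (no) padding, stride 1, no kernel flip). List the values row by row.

-8 28 3 21
23 2 10 29
5 25 4 2
-1 9 14 3

Output[0,0]: The receptive field on the input at this output position is [7 5 6 / 2 8 2 / 0 2 8]. Elementwise product with the kernel and sum: 2·1 + 8·-1 + 2·3 + 0·1 + 8·-1.
Output[0,1]: The receptive field on the input at this output position is [5 6 2 / 8 2 7 / 2 8 1]. Elementwise product with the kernel and sum: 8·1 + 2·-1 + 7·3 + 2·1 + 1·-1.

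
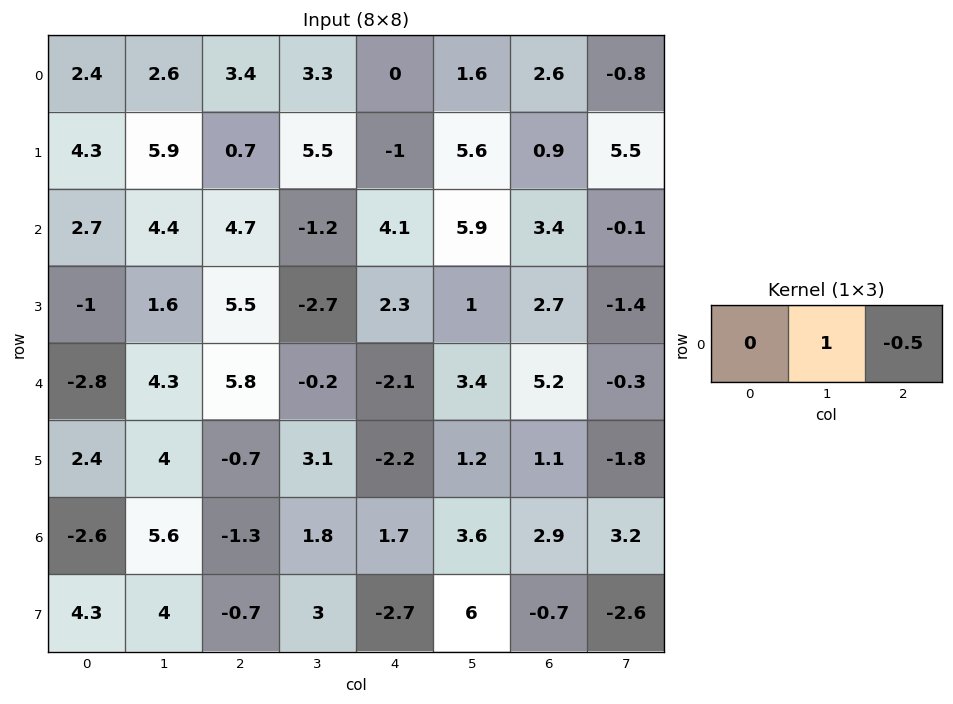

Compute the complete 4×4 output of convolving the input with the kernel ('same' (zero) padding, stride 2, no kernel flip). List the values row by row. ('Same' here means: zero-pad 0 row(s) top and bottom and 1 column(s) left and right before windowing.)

Output[0,0]: The receptive field on the zero-padded input at this output position is [0 2.4 2.6]. Elementwise product with the kernel and sum: 2.4·1 + 2.6·-0.5.
Output[0,1]: The receptive field on the zero-padded input at this output position is [2.6 3.4 3.3]. Elementwise product with the kernel and sum: 3.4·1 + 3.3·-0.5.

1.1 1.75 -0.8 3
0.5 5.3 1.15 3.45
-4.95 5.9 -3.8 5.35
-5.4 -2.2 -0.1 1.3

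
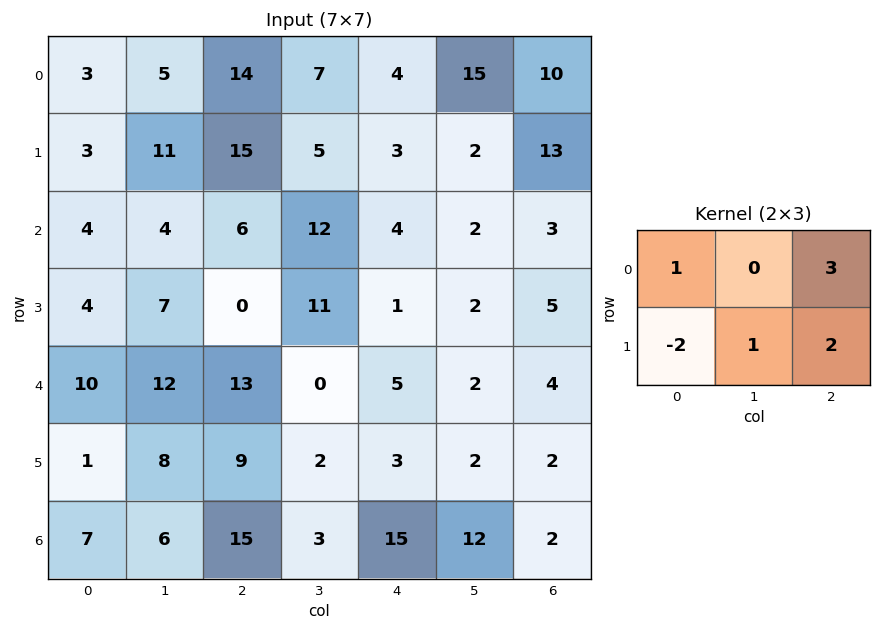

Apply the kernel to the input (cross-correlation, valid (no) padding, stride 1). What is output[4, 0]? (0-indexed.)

73

The receptive field on the input at this output position is [10 12 13 / 1 8 9]. Elementwise product with the kernel and sum: 10·1 + 13·3 + 1·-2 + 8·1 + 9·2.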